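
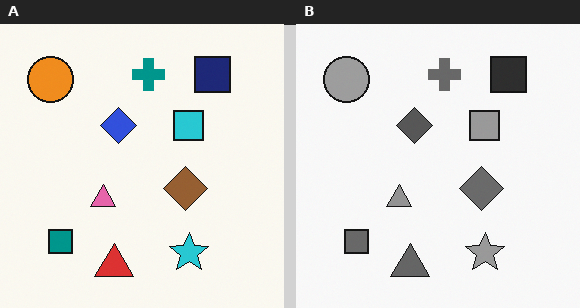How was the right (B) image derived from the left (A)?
The image was converted to grayscale.

All color is removed — every shape is now a shade of grey.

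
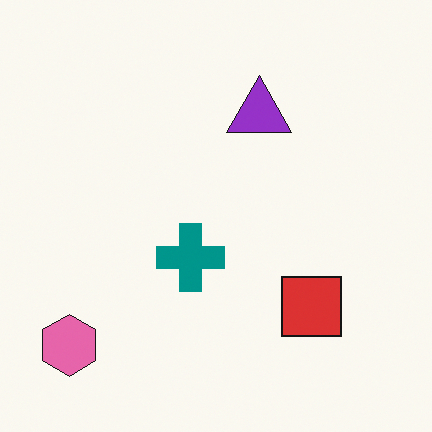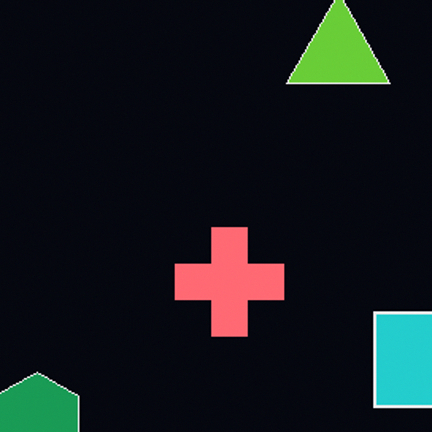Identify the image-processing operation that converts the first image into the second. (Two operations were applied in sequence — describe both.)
This is the original image color-inverted (negative), then cropped to a modestly smaller region and rescaled.

The light background has become dark and every shape's color is its complement — a photographic negative. The visible shapes are larger and the field of view is narrower; shapes near the original edges may be partly or wholly outside the frame — a crop-and-rescale.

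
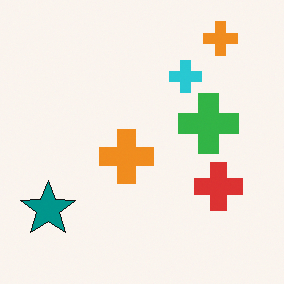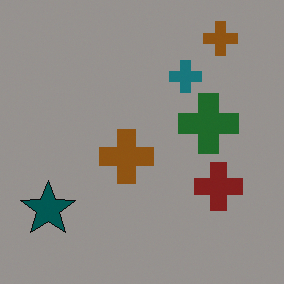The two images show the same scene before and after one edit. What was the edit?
This is the original image substantially darkened.

Every pixel — background and shapes alike — is uniformly darkened.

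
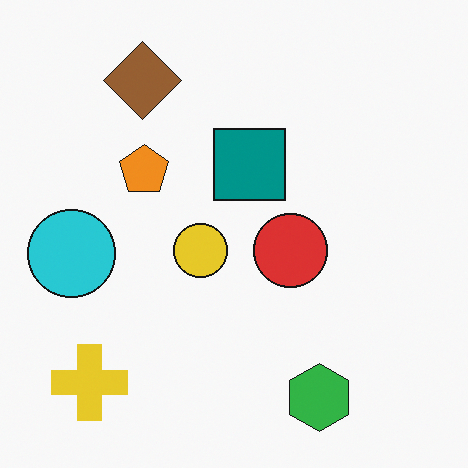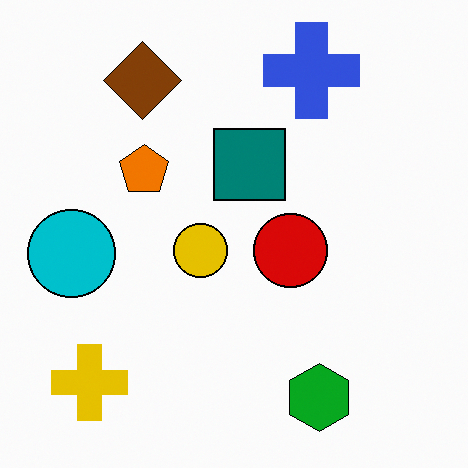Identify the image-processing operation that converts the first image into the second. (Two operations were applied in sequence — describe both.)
This is the original image given slightly increased contrast, then overlaid with an additional blue cross.

Tones are pushed away from mid-grey across the whole image — a global contrast change. A blue cross appears in the second image that is absent from the first.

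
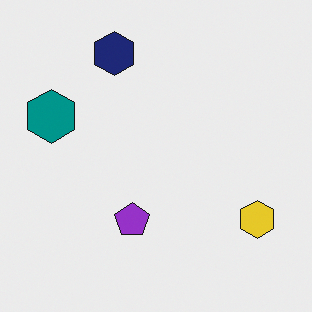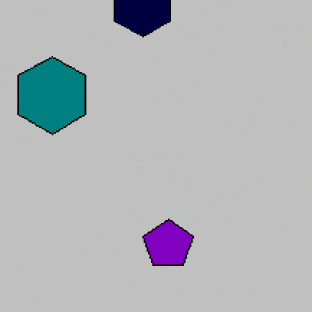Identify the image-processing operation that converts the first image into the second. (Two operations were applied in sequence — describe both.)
The image was cropped to a modestly smaller region and rescaled, then heavily posterized to just a handful of flat colors.

The visible shapes are larger and the field of view is narrower; shapes near the original edges may be partly or wholly outside the frame — a crop-and-rescale. Each flat color has snapped to a coarser quantized level — most visibly, the near-white background has dropped to a flat grey.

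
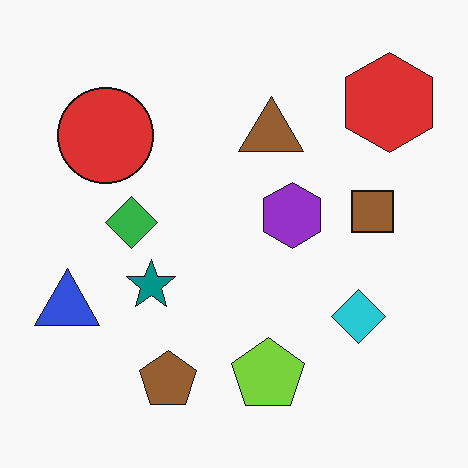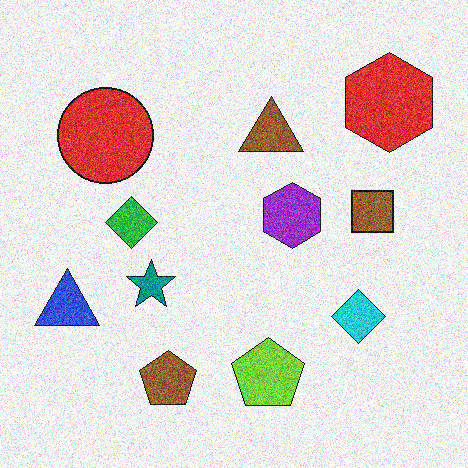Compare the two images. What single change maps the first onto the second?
It was degraded with a thick layer of grain.

Random speckle covers the whole image, including the flat background.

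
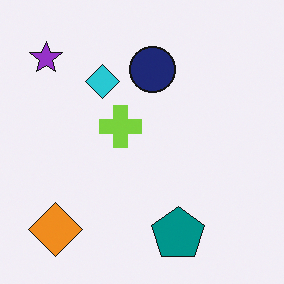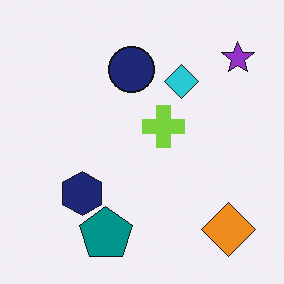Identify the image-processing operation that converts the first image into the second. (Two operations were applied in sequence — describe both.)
This is the original image flipped horizontally (left ↔ right), then overlaid with an additional navy hexagon.

The purple star is in the top-left of the first image and the top-right of the second — shapes on opposite sides of the vertical midline have swapped in a mirror flip. A navy hexagon appears in the second image that is absent from the first.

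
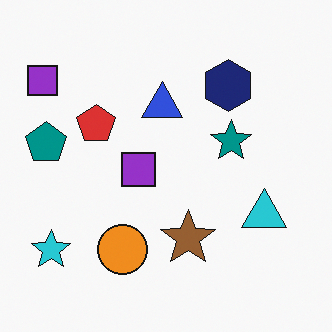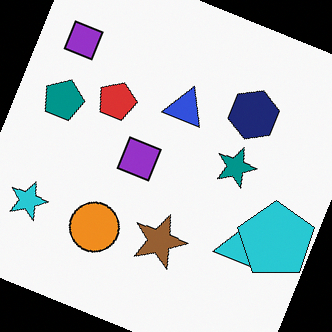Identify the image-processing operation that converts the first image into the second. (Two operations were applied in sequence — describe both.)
Rotated clockwise by a clearly visible amount, then overlaid with an additional cyan pentagon.

Every shape is tilted by the same angle and the image corners show triangular fill wedges — a whole-image rotation by a non-right angle. A cyan pentagon appears in the second image that is absent from the first.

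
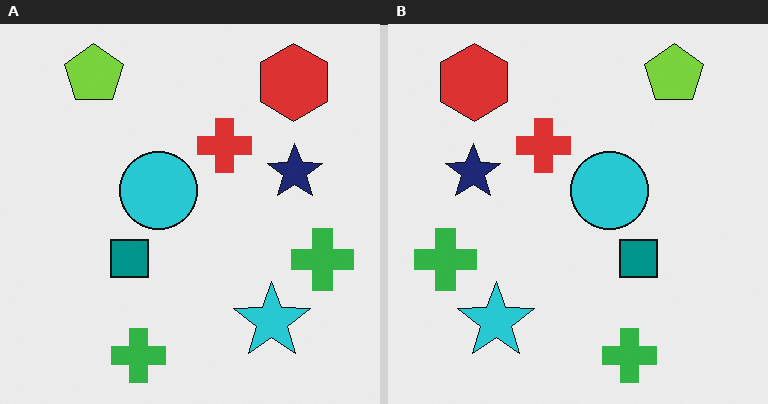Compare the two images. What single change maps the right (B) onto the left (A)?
Flipped horizontally (left ↔ right).

The navy star is in the left of the right (B) image and the right of the left (A) — shapes on opposite sides of the vertical midline have swapped in a mirror flip.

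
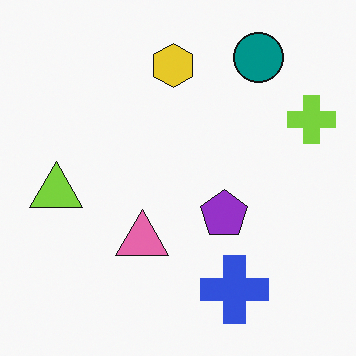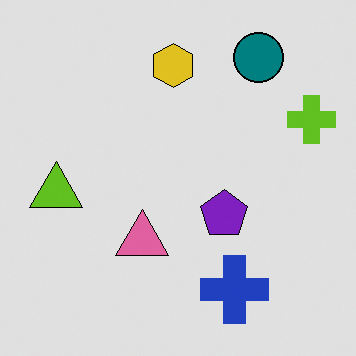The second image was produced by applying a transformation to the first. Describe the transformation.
Posterized to a reduced palette.

Each flat color has snapped to a coarser quantized level — most visibly, the near-white background has dropped to a flat grey.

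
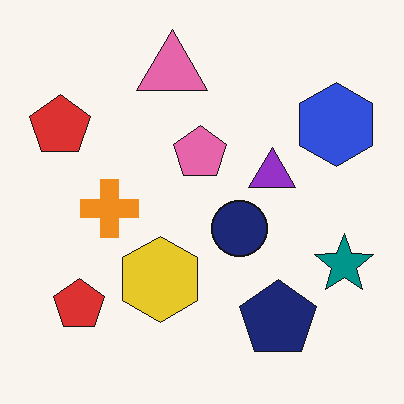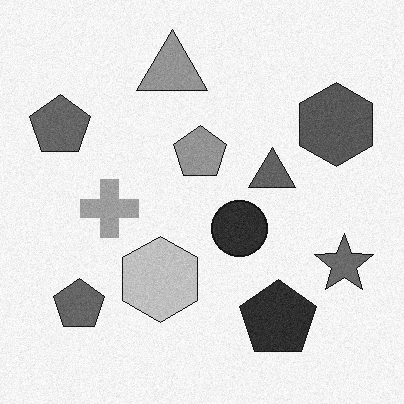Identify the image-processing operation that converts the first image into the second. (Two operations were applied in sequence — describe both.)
The image was degraded with subtle gaussian noise, then converted to grayscale.

Random speckle covers the whole image, including the flat background. All color is removed — every shape is now a shade of grey.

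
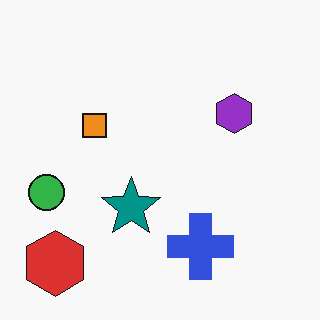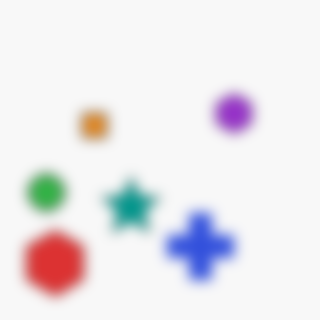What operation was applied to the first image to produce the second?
The transformation is: strongly gaussian-blurred.

Shape edges and outlines are uniformly softened across the whole image.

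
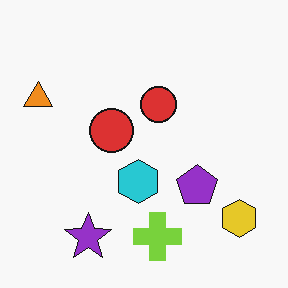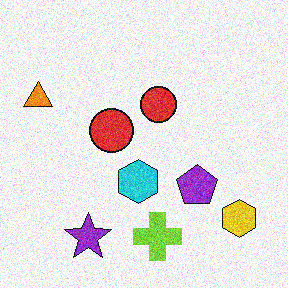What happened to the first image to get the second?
The image was degraded with visible gaussian noise.

Random speckle covers the whole image, including the flat background.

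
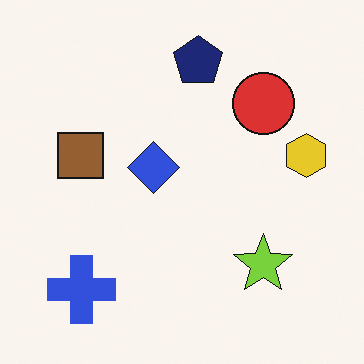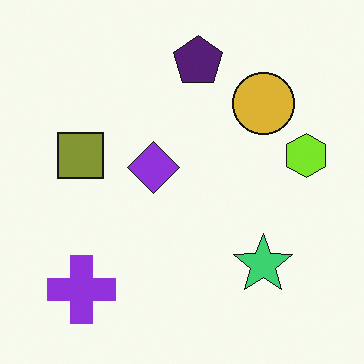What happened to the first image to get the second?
The second image is the first hue-shifted by a small amount.

Every shape's color has rotated by the same amount around the hue wheel — a uniform hue shift.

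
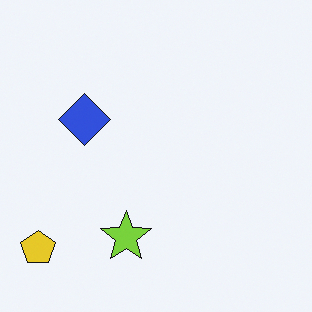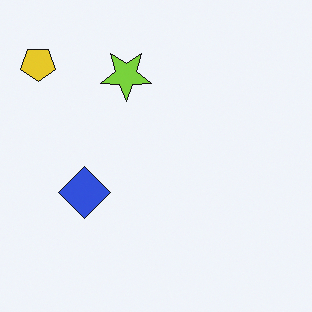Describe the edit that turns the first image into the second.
This is the original image flipped vertically (top ↔ bottom).

The yellow pentagon is in the bottom-left of the first image and the top-left of the second — shapes on opposite sides of the horizontal midline have swapped in a mirror flip.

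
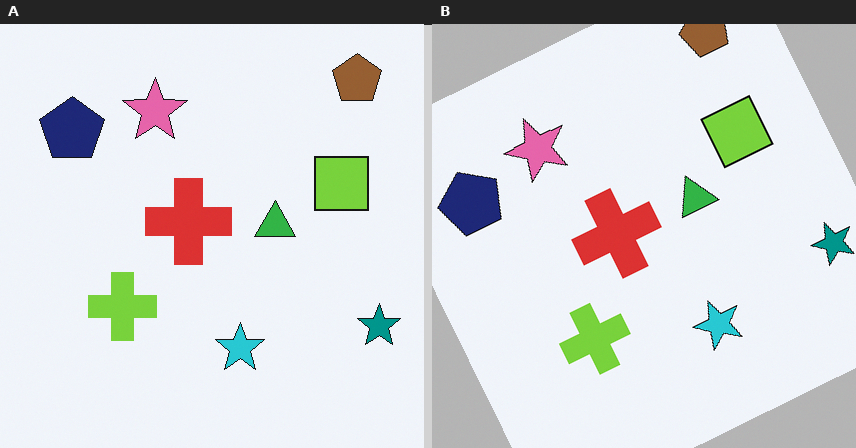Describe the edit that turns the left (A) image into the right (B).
The right (B) image is the left (A) rotated counter-clockwise by a moderate amount.

Every shape is tilted by the same angle and the image corners show triangular fill wedges — a whole-image rotation by a non-right angle.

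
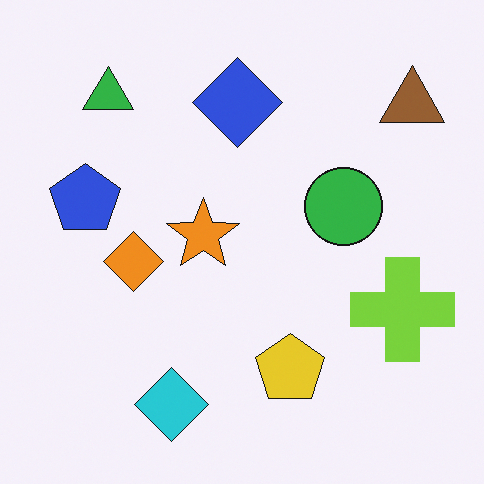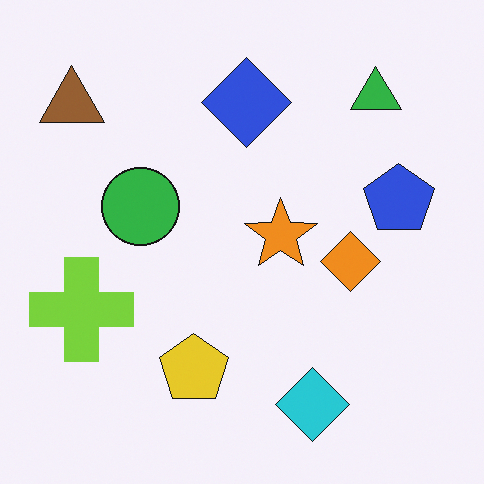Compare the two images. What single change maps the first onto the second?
The second image is the first flipped horizontally (left ↔ right).

The brown triangle is in the top-right of the first image and the top-left of the second — shapes on opposite sides of the vertical midline have swapped in a mirror flip.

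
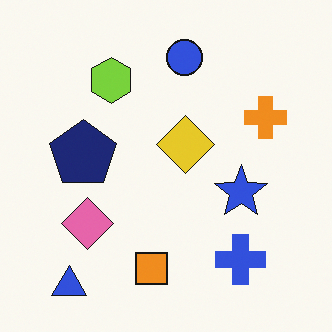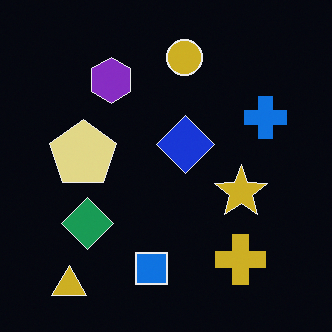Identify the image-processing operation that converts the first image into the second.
The transformation is: color-inverted (negative).

The light background has become dark and every shape's color is its complement — a photographic negative.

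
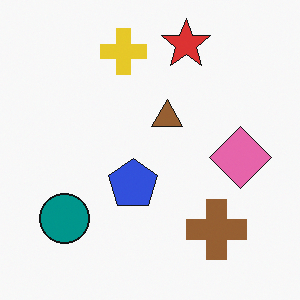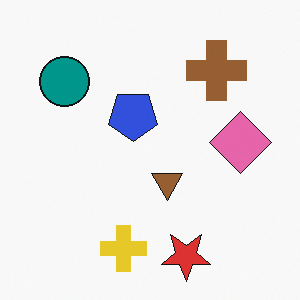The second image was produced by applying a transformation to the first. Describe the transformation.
The transformation is: flipped vertically (top ↔ bottom).

The red star is in the top of the first image and the bottom of the second — shapes on opposite sides of the horizontal midline have swapped in a mirror flip.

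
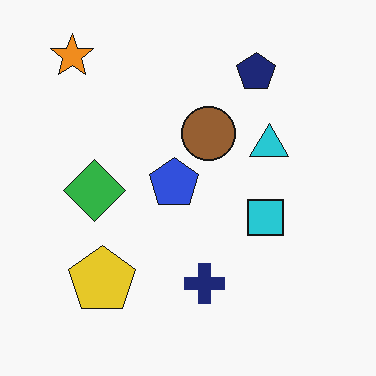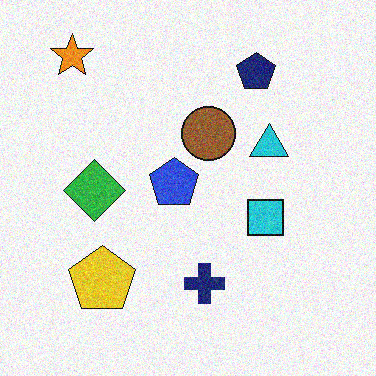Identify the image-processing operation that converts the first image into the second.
The second image is the first degraded with moderate additive noise.

Random speckle covers the whole image, including the flat background.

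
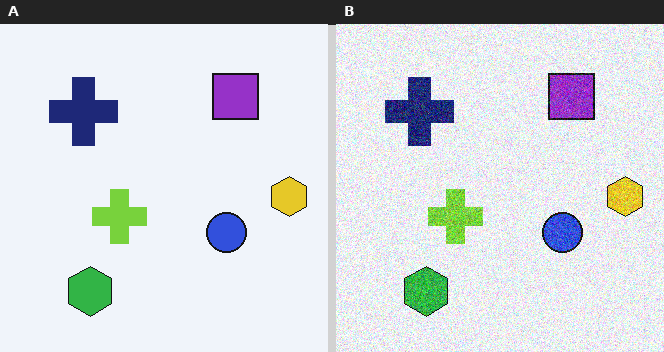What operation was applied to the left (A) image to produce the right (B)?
Degraded with a thick layer of grain.

Random speckle covers the whole image, including the flat background.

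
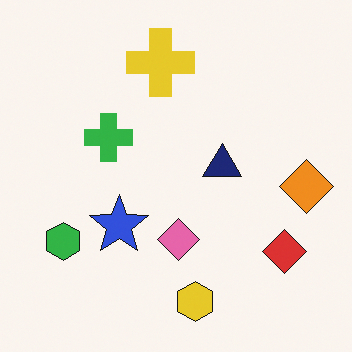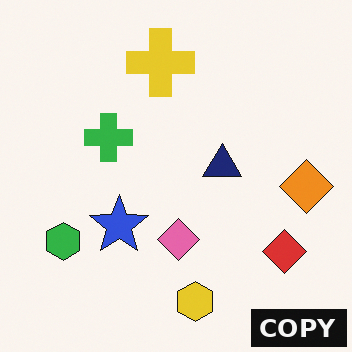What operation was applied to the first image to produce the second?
It was watermarked with the text "COPY" in the lower-right corner.

A dark label reading "COPY" appears in the lower-right corner.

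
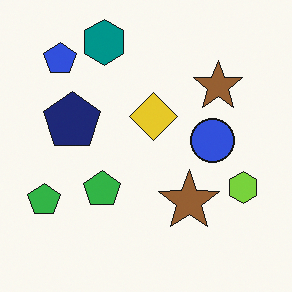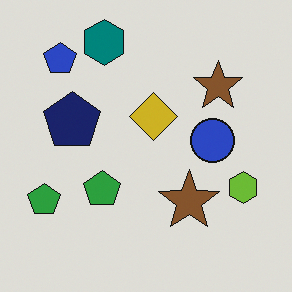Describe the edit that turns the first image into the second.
Darkened a little.

Every pixel — background and shapes alike — is uniformly darkened.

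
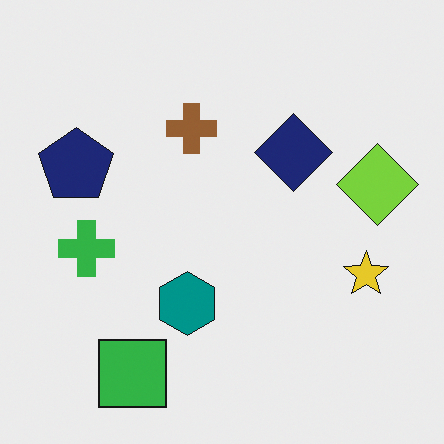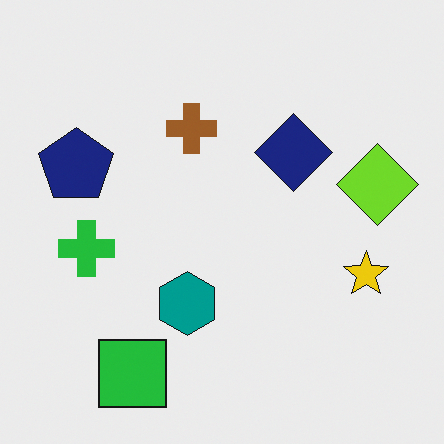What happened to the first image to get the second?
This is the original image slightly oversaturated.

All colors are more vivid — a global saturation change.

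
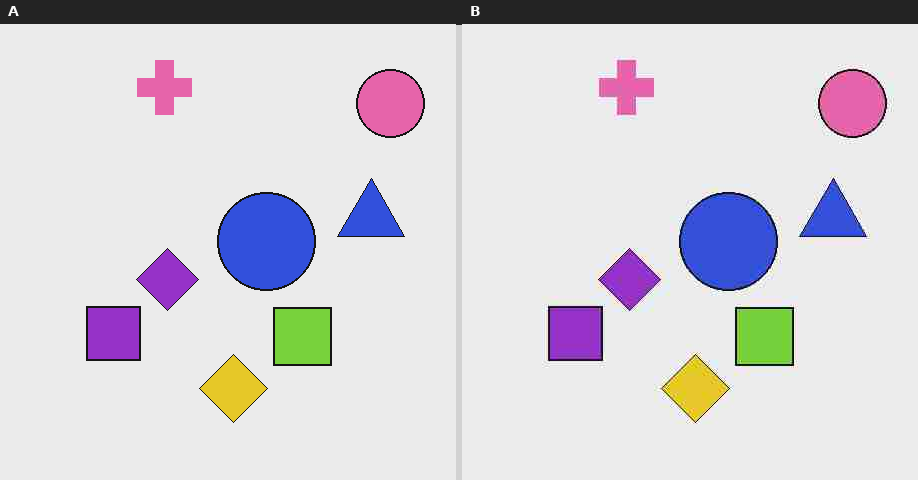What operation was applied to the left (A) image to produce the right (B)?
Degraded with heavy JPEG compression.

Blocky 8×8 compression artifacts appear around shape edges and the flat background shows ringing — characteristic JPEG degradation.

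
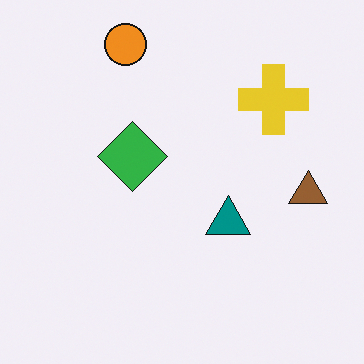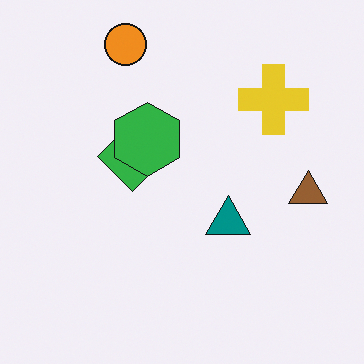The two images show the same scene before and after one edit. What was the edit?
It was overlaid with an additional green hexagon.

A green hexagon appears in the second image that is absent from the first.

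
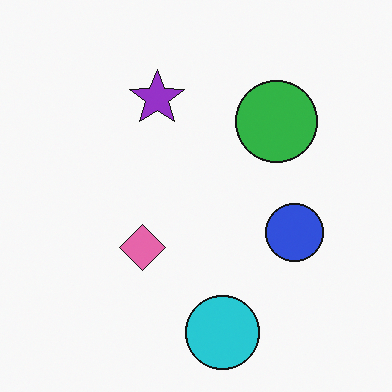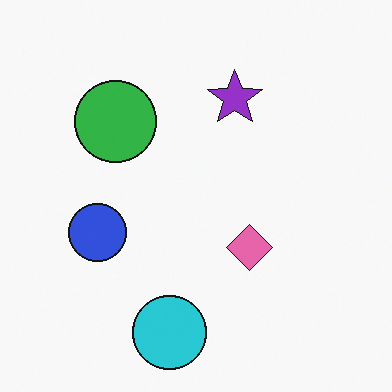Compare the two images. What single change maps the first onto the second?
The image was flipped horizontally (left ↔ right).

The blue circle is in the right of the first image and the left of the second — shapes on opposite sides of the vertical midline have swapped in a mirror flip.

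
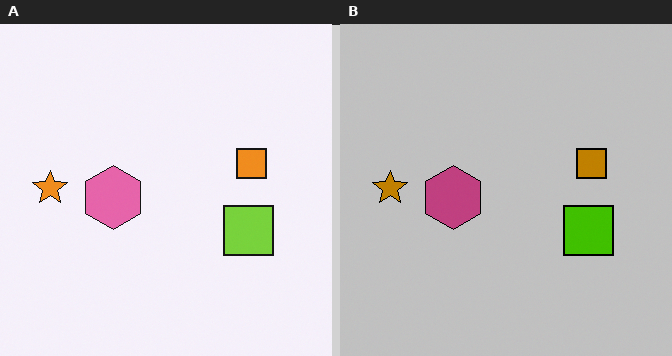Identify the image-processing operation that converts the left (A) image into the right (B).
Heavily posterized to just a handful of flat colors.

Each flat color has snapped to a coarser quantized level — most visibly, the near-white background has dropped to a flat grey.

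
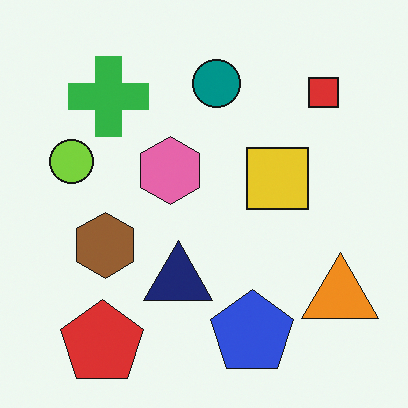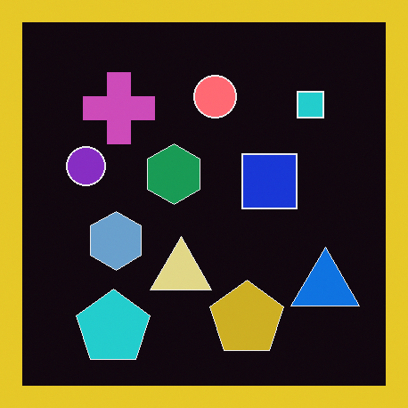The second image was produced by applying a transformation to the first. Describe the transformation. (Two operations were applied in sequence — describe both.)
This is the original image color-inverted (negative), then framed with a yellow border.

The light background has become dark and every shape's color is its complement — a photographic negative. A solid yellow frame runs around the edge of the second image, with the content slightly shrunk inside it.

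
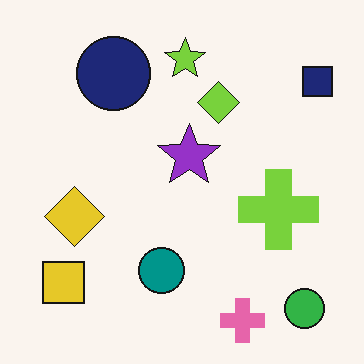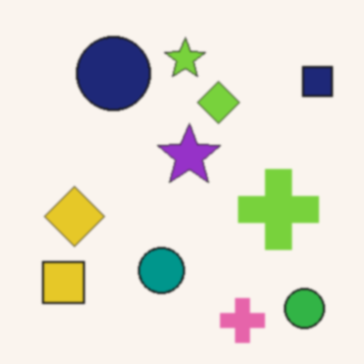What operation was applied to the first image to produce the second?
Given a subtle gaussian blur.

Shape edges and outlines are uniformly softened across the whole image.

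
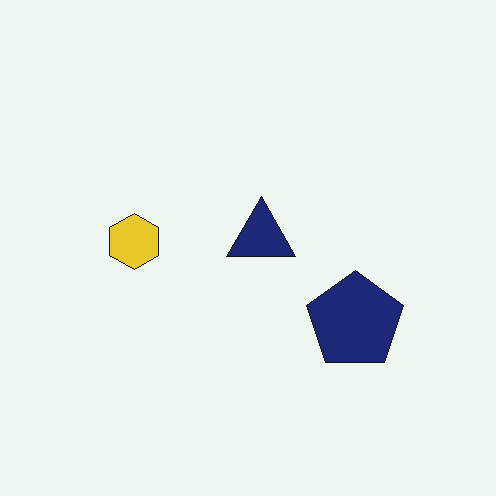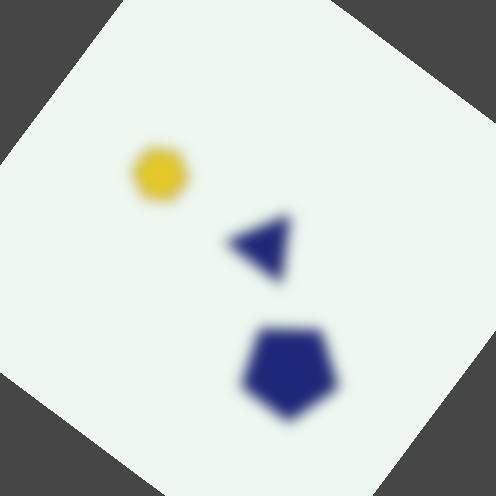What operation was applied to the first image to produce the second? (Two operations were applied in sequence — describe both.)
This is the original image heavily blurred, then rotated clockwise by a large amount — several tens of degrees.

Shape edges and outlines are uniformly softened across the whole image. Every shape is tilted by the same angle and the image corners show triangular fill wedges — a whole-image rotation by a non-right angle.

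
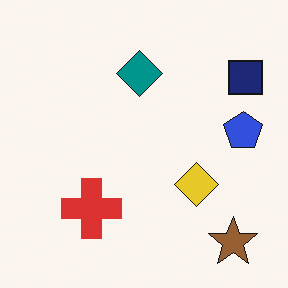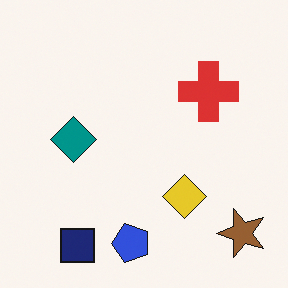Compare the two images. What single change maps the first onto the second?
The image was transposed (reflected across the top-left ↔ bottom-right diagonal).

Shapes have swapped their row and column positions — what was in the top-right is now in the bottom-left — a diagonal reflection.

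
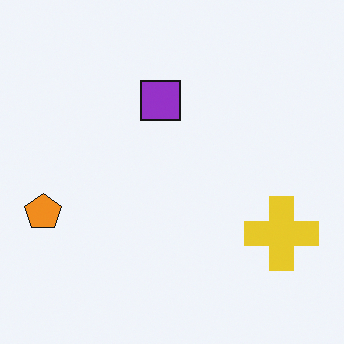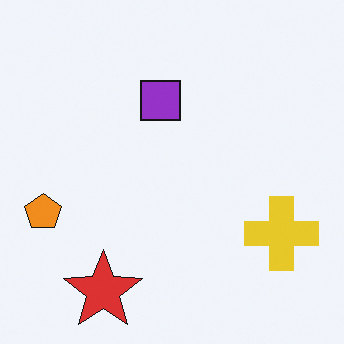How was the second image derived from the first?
Overlaid with an additional red star.

A red star appears in the second image that is absent from the first.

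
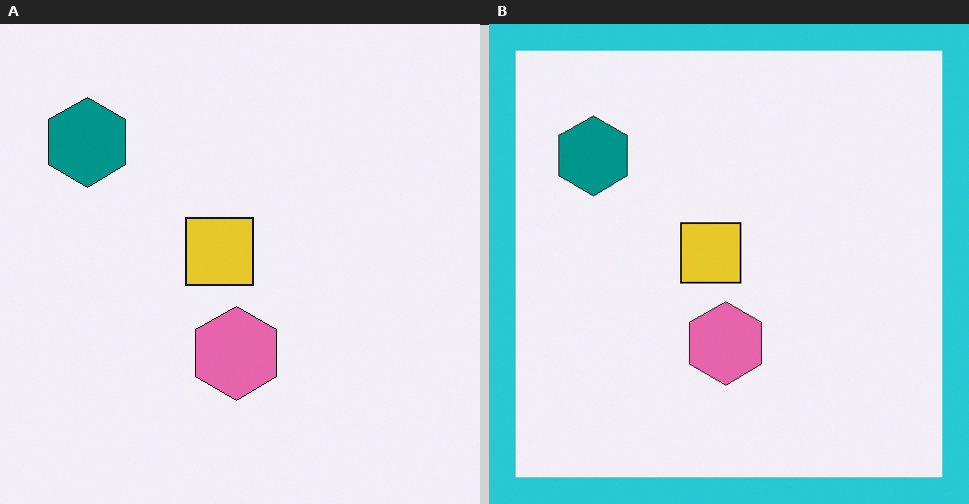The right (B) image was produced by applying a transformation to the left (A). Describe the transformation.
The transformation is: framed with a cyan border.

A solid cyan frame runs around the edge of the right (B) image, with the content slightly shrunk inside it.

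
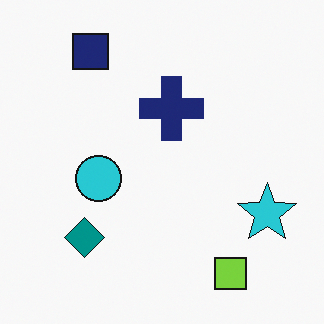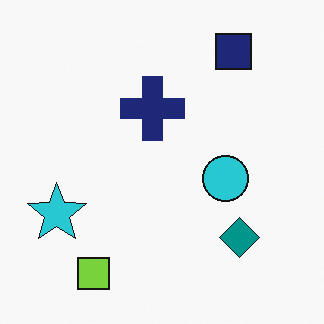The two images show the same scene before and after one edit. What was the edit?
This is the original image flipped horizontally (left ↔ right).

The cyan star is in the right of the first image and the left of the second — shapes on opposite sides of the vertical midline have swapped in a mirror flip.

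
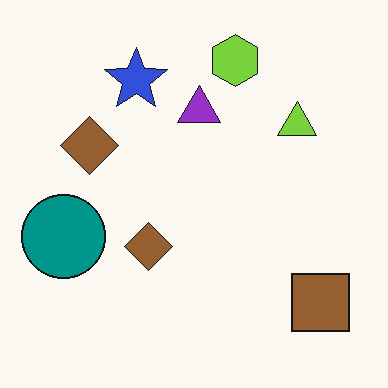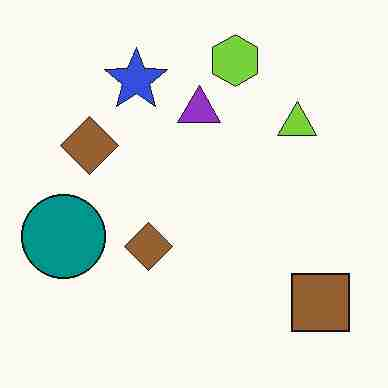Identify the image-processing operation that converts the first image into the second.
Degraded with heavy JPEG compression.

Blocky 8×8 compression artifacts appear around shape edges and the flat background shows ringing — characteristic JPEG degradation.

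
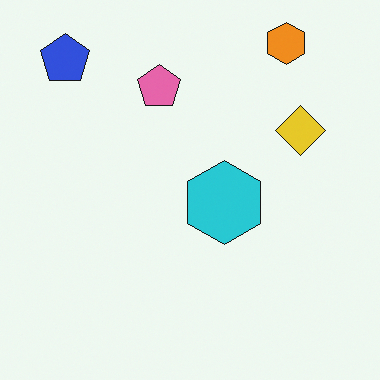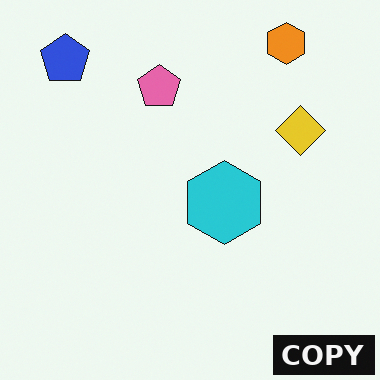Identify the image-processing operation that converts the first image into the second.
The transformation is: watermarked with the text "COPY" in the lower-right corner.

A dark label reading "COPY" appears in the lower-right corner.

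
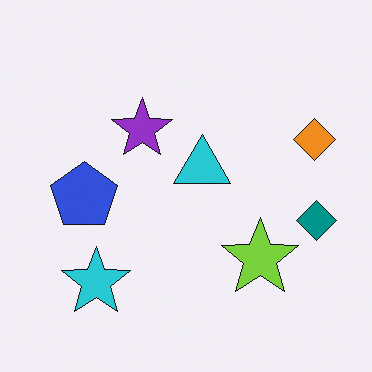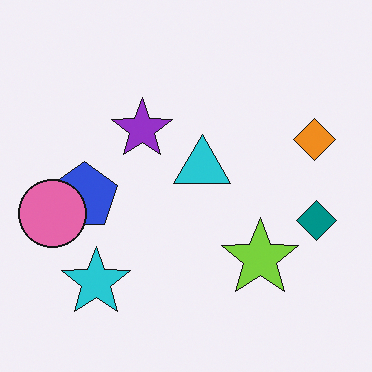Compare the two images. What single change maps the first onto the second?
This is the original image overlaid with an additional pink circle.

A pink circle appears in the second image that is absent from the first.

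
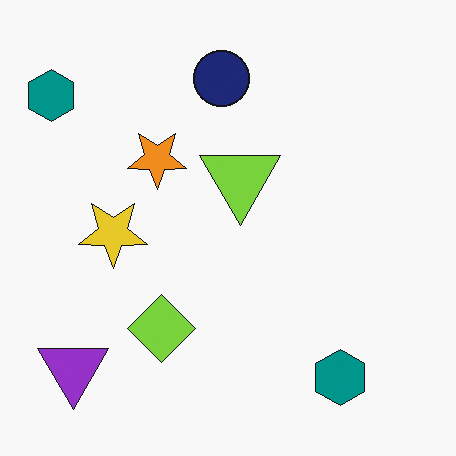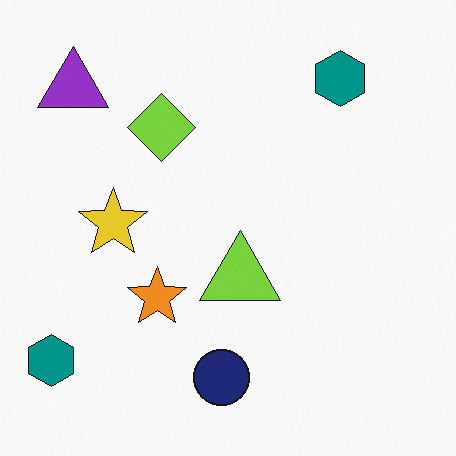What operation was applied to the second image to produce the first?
Flipped vertically (top ↔ bottom).

The navy circle is in the bottom of the second image and the top of the first — shapes on opposite sides of the horizontal midline have swapped in a mirror flip.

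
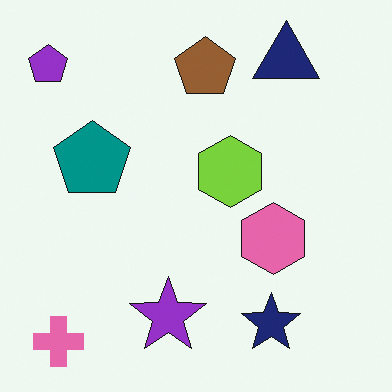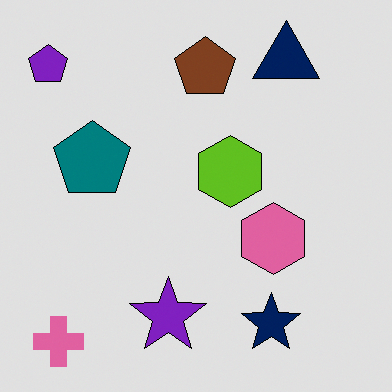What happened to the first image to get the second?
It was posterized to a reduced palette.

Each flat color has snapped to a coarser quantized level — most visibly, the near-white background has dropped to a flat grey.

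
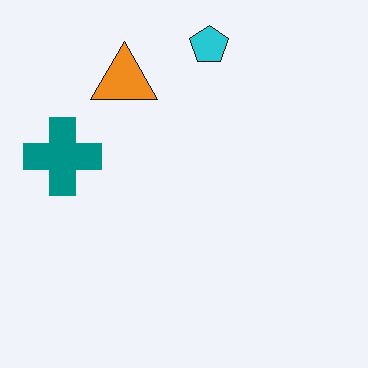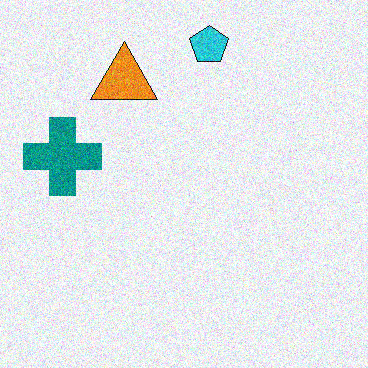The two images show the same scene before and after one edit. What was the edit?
The transformation is: degraded with moderate additive noise.

Random speckle covers the whole image, including the flat background.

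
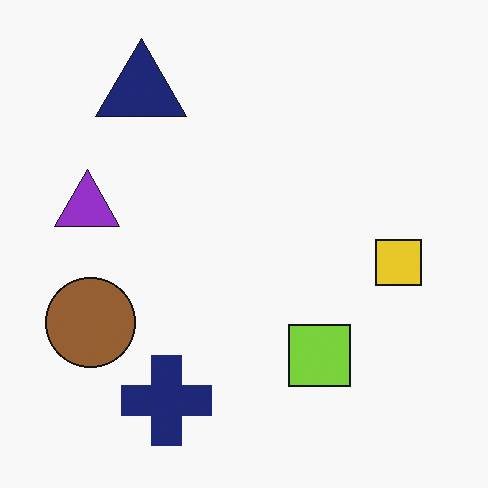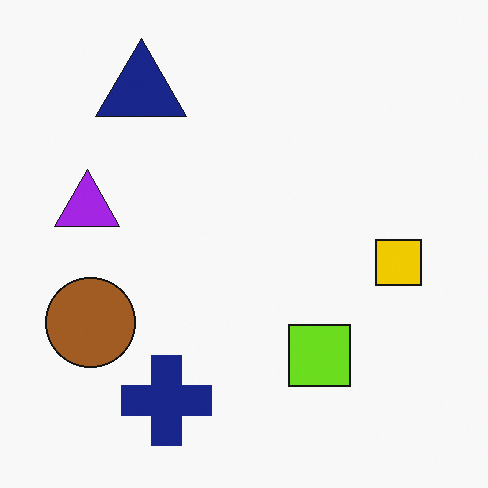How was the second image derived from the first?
The transformation is: slightly oversaturated.

All colors are more vivid — a global saturation change.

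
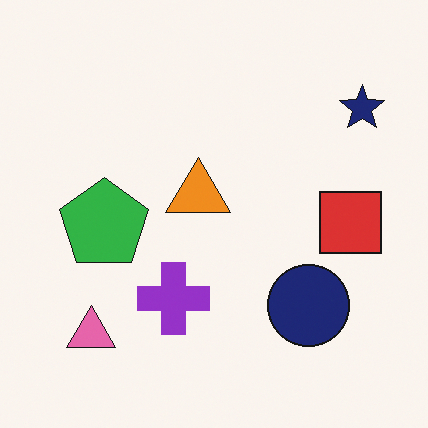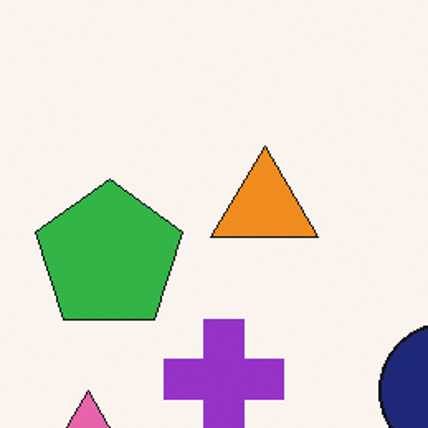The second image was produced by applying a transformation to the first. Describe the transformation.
The second image is the first cropped to a noticeably smaller region and rescaled.

The visible shapes are larger and the field of view is narrower; shapes near the original edges may be partly or wholly outside the frame — a crop-and-rescale.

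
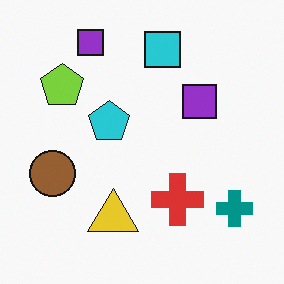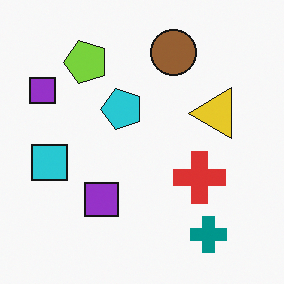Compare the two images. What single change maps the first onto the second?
The second image is the first transposed (reflected across the top-left ↔ bottom-right diagonal).

Shapes have swapped their row and column positions — what was in the top-right is now in the bottom-left — a diagonal reflection.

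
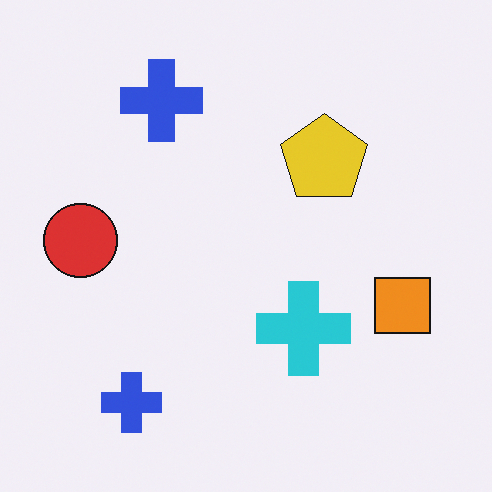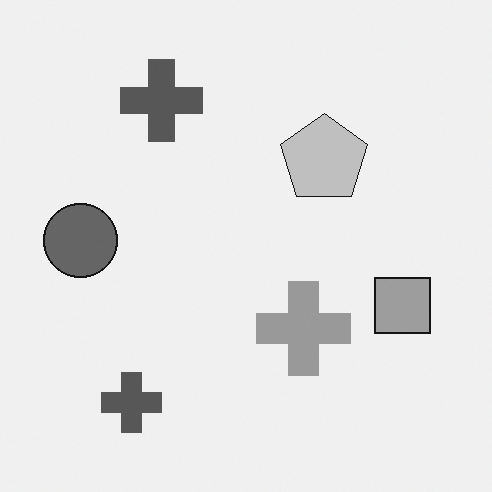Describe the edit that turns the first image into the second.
Converted to grayscale.

All color is removed — every shape is now a shade of grey.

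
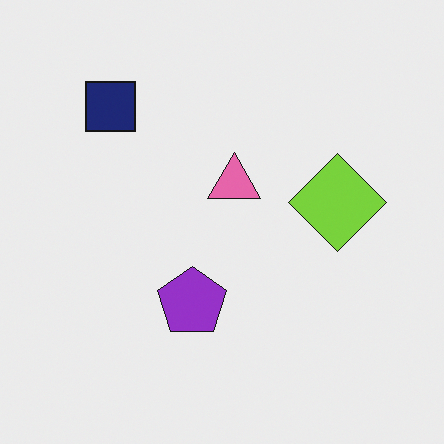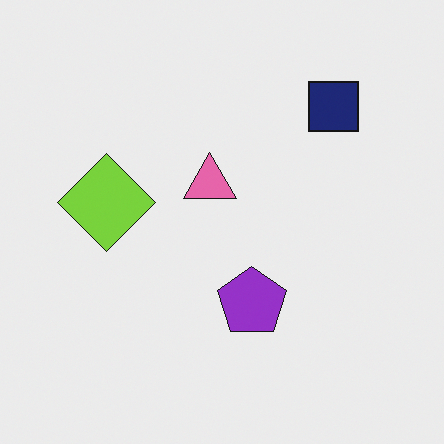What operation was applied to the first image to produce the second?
It was flipped horizontally (left ↔ right).

The lime diamond is in the right of the first image and the left of the second — shapes on opposite sides of the vertical midline have swapped in a mirror flip.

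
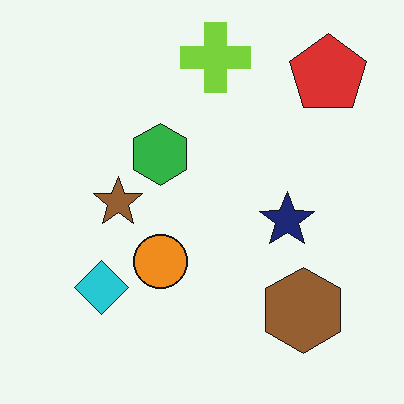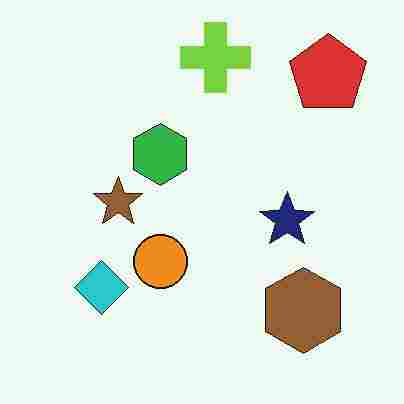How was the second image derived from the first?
The transformation is: degraded with heavy JPEG compression.

Blocky 8×8 compression artifacts appear around shape edges and the flat background shows ringing — characteristic JPEG degradation.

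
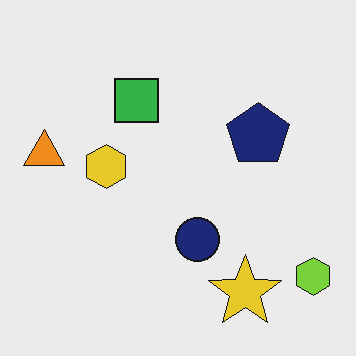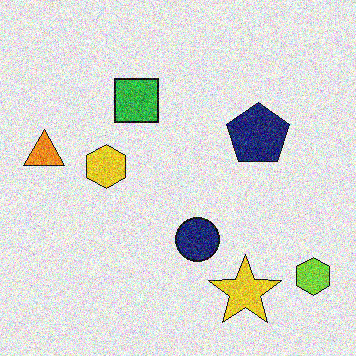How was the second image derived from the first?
The transformation is: degraded with strong gaussian noise.

Random speckle covers the whole image, including the flat background.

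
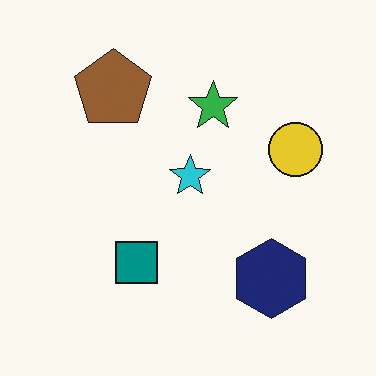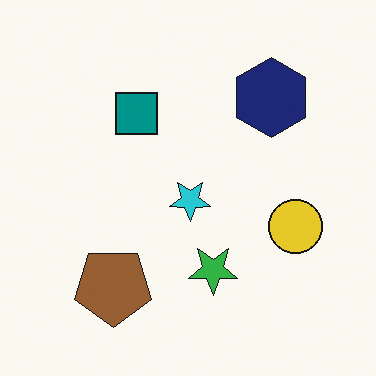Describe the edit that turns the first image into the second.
This is the original image flipped vertically (top ↔ bottom).

The brown pentagon is in the top-left of the first image and the bottom-left of the second — shapes on opposite sides of the horizontal midline have swapped in a mirror flip.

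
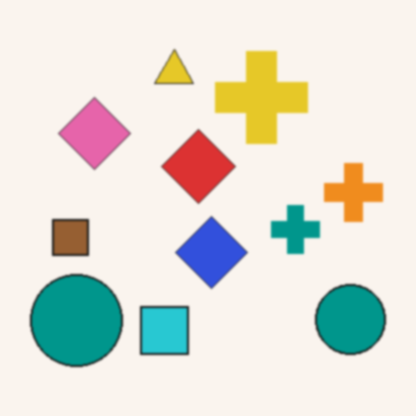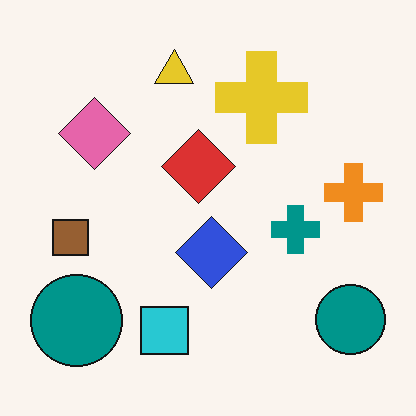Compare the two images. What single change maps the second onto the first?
The transformation is: given a subtle gaussian blur.

Shape edges and outlines are uniformly softened across the whole image.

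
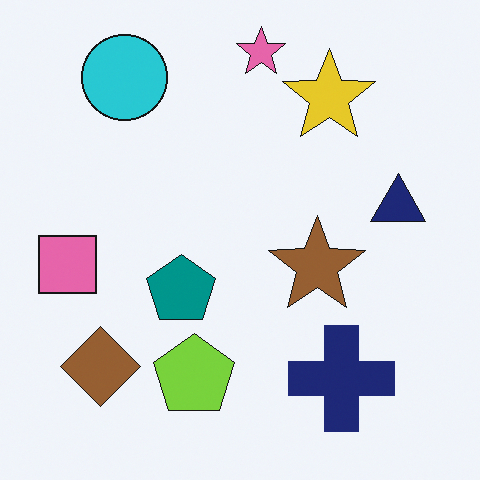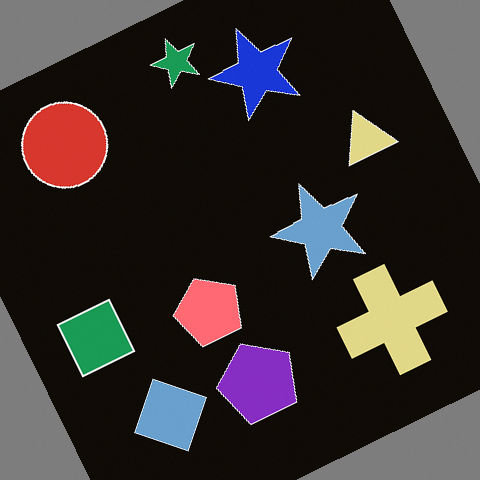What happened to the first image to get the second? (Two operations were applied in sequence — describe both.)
This is the original image rotated counter-clockwise by a clearly visible amount, then color-inverted (negative).

Every shape is tilted by the same angle and the image corners show triangular fill wedges — a whole-image rotation by a non-right angle. The light background has become dark and every shape's color is its complement — a photographic negative.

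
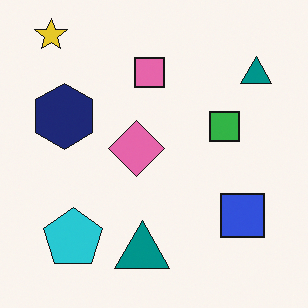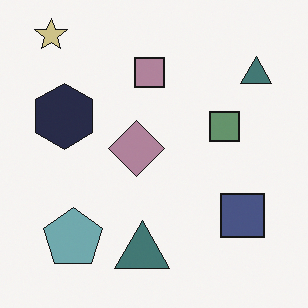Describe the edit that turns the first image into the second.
Made much more muted (saturation change).

All colors are more muted and greyish — a global saturation change.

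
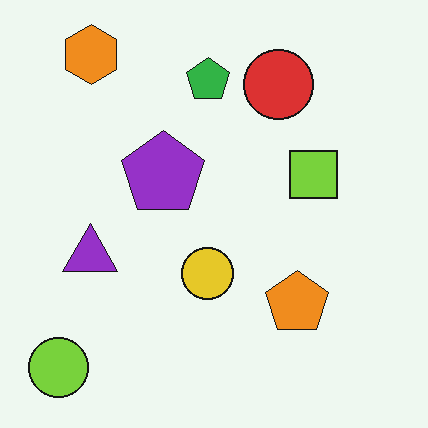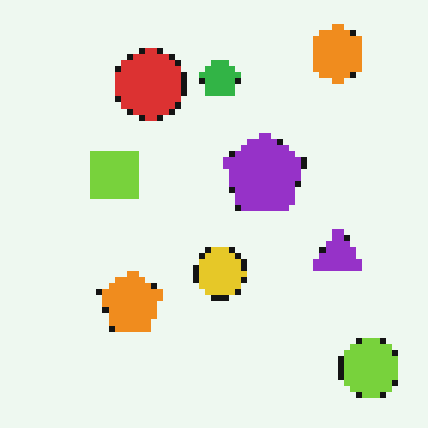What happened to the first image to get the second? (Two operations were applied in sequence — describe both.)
The second image is the first flipped horizontally (left ↔ right), then pixelated into visible square blocks.

The lime circle is in the bottom-left of the first image and the bottom-right of the second — shapes on opposite sides of the vertical midline have swapped in a mirror flip. Shapes are reduced to large square blocks; fine edges and outlines are lost — a downscale-then-upscale (mosaic) effect.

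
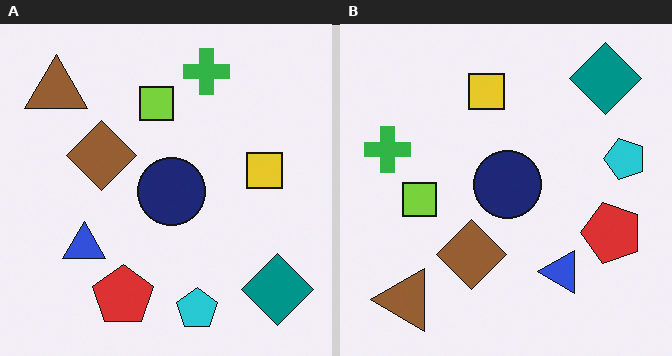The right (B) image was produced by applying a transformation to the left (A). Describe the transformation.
This is the original image rotated 90° counter-clockwise.

The teal diamond sits in the bottom-right of the left (A) image and the top-right of the right (B) — consistent with a whole-image 90° counter-clockwise rotation.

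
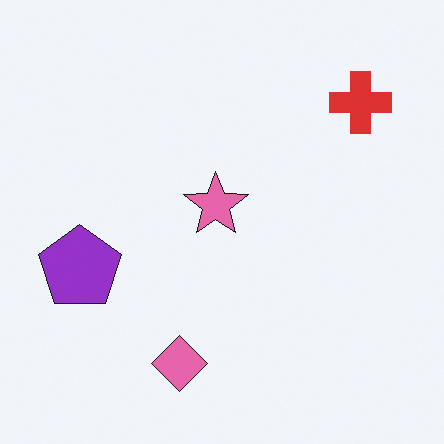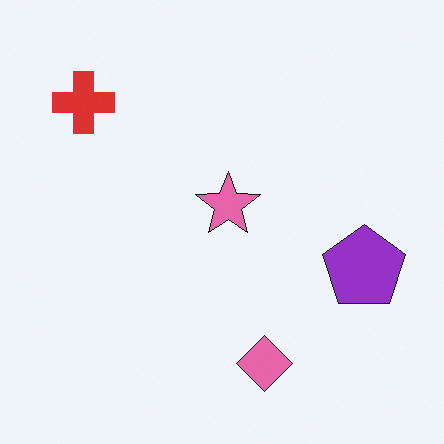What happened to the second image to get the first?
This is the original image flipped horizontally (left ↔ right).

The purple pentagon is in the right of the second image and the left of the first — shapes on opposite sides of the vertical midline have swapped in a mirror flip.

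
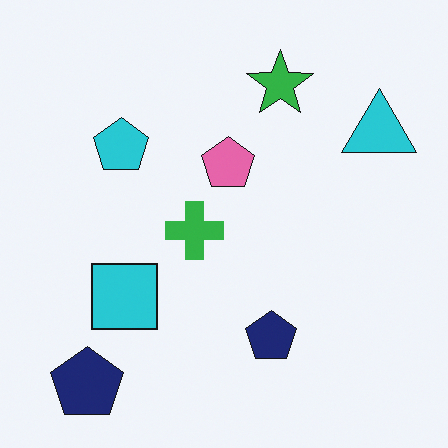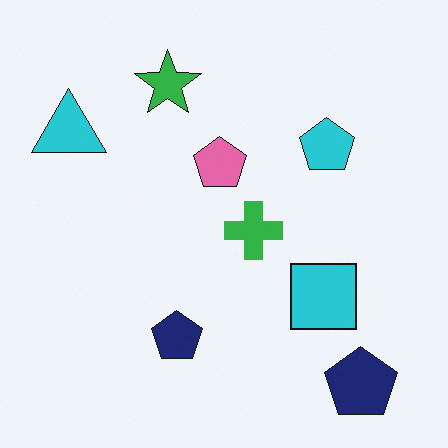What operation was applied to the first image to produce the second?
The image was flipped horizontally (left ↔ right).

The cyan triangle is in the top-right of the first image and the top-left of the second — shapes on opposite sides of the vertical midline have swapped in a mirror flip.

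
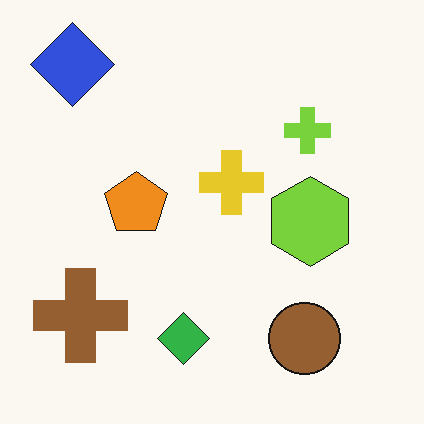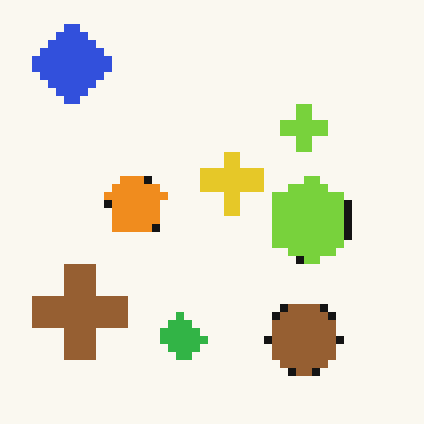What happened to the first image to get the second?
This is the original image moderately pixelated.

Shapes are reduced to large square blocks; fine edges and outlines are lost — a downscale-then-upscale (mosaic) effect.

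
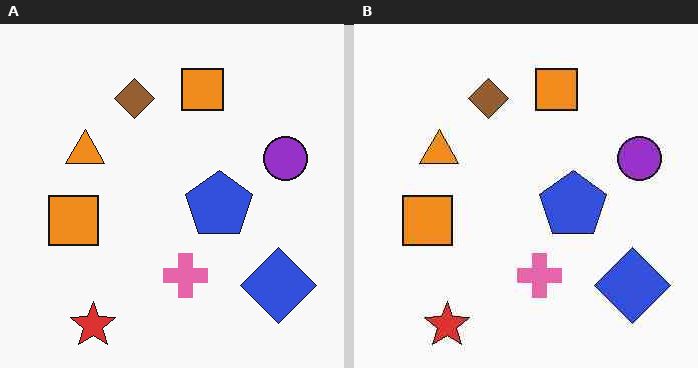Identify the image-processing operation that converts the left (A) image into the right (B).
This is the original image given moderate JPEG compression.

Blocky 8×8 compression artifacts appear around shape edges and the flat background shows ringing — characteristic JPEG degradation.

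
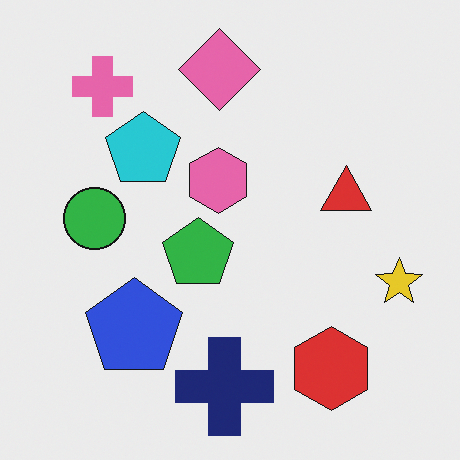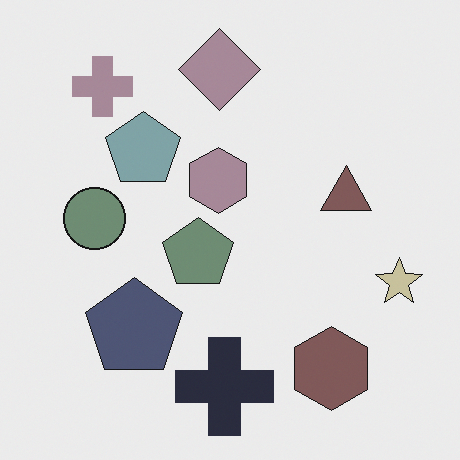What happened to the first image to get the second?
Heavily desaturated.

All colors are more muted and greyish — a global saturation change.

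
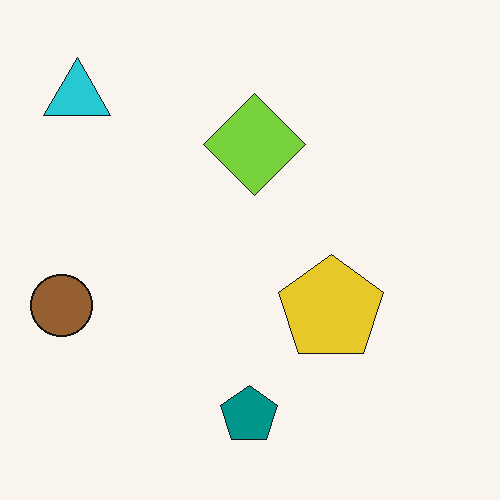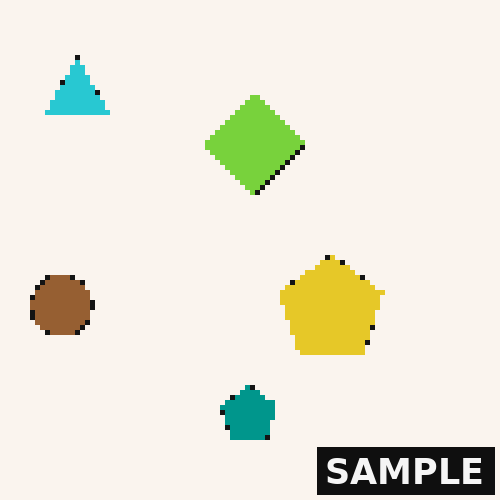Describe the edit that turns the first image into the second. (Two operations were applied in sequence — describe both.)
This is the original image mildly pixelated, then watermarked with the text "SAMPLE" in the lower-right corner.

Shapes are reduced to large square blocks; fine edges and outlines are lost — a downscale-then-upscale (mosaic) effect. A dark label reading "SAMPLE" appears in the lower-right corner.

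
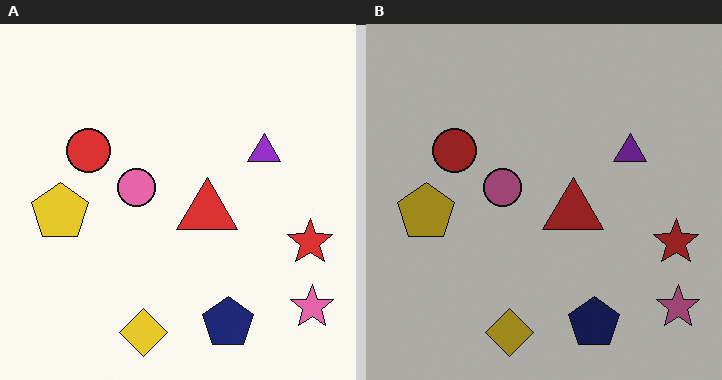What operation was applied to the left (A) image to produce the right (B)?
The right (B) image is the left (A) darkened a lot.

Every pixel — background and shapes alike — is uniformly darkened.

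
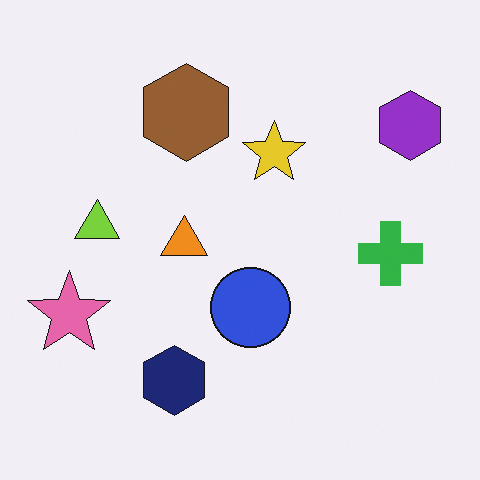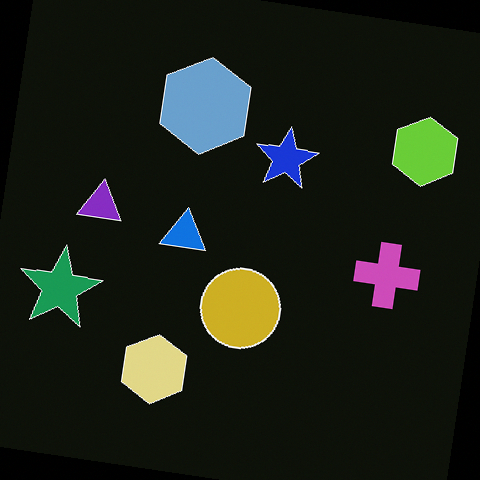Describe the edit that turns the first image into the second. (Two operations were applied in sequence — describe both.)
The transformation is: color-inverted (negative), then rotated clockwise by a small amount.

The light background has become dark and every shape's color is its complement — a photographic negative. Every shape is tilted by the same angle and the image corners show triangular fill wedges — a whole-image rotation by a non-right angle.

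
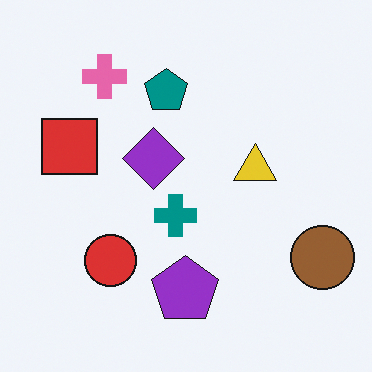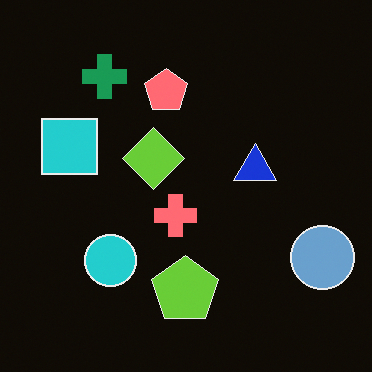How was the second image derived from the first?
The transformation is: color-inverted (negative).

The light background has become dark and every shape's color is its complement — a photographic negative.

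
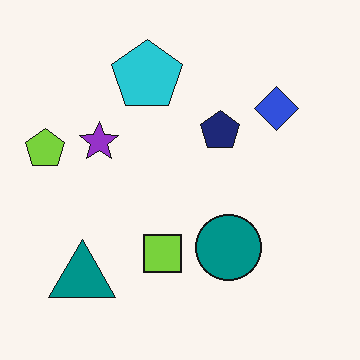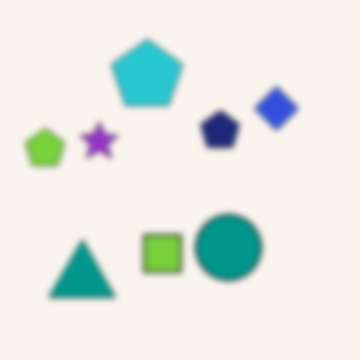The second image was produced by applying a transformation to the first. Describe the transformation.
The image was moderately blurred.

Shape edges and outlines are uniformly softened across the whole image.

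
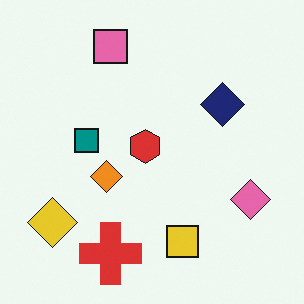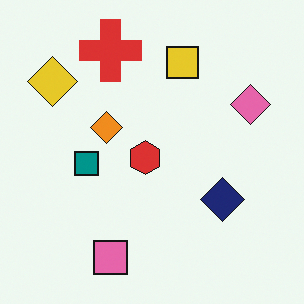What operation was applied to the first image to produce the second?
Flipped vertically (top ↔ bottom).

The pink square is in the top of the first image and the bottom of the second — shapes on opposite sides of the horizontal midline have swapped in a mirror flip.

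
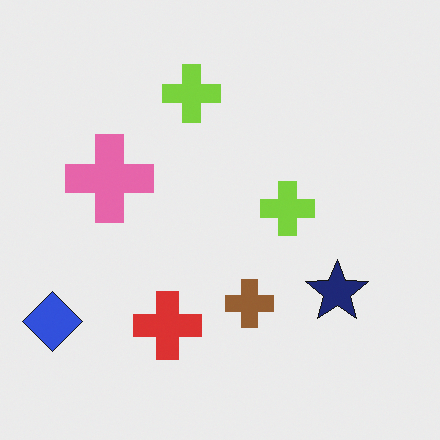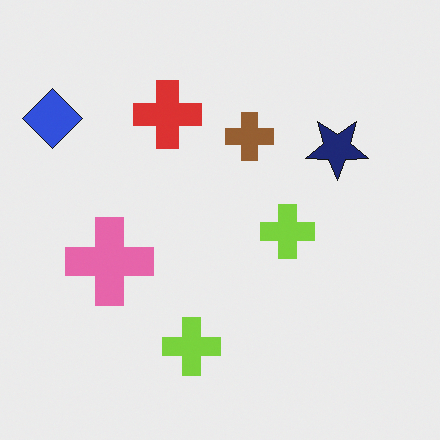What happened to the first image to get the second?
This is the original image flipped vertically (top ↔ bottom).

The red cross is in the bottom of the first image and the top of the second — shapes on opposite sides of the horizontal midline have swapped in a mirror flip.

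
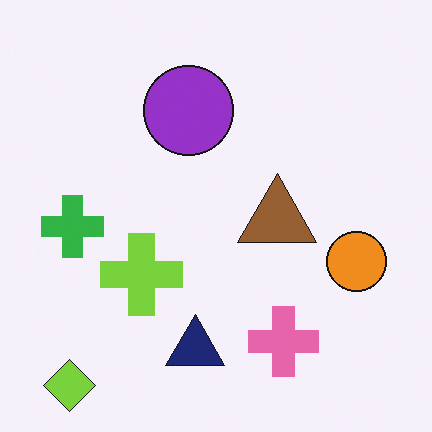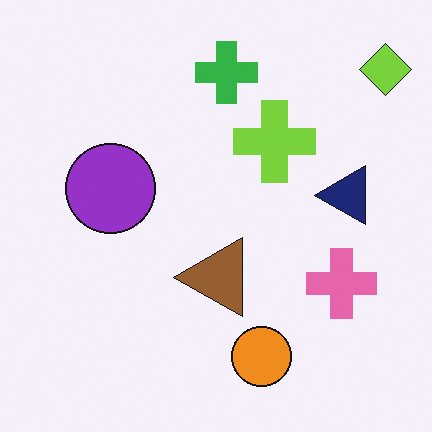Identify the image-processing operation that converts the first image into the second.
This is the original image transposed (reflected across the top-left ↔ bottom-right diagonal).

Shapes have swapped their row and column positions — what was in the top-right is now in the bottom-left — a diagonal reflection.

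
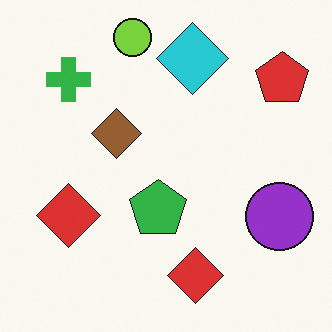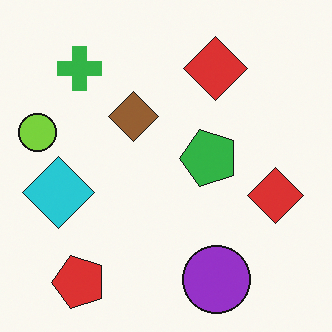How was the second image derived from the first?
It was transposed (reflected across the top-left ↔ bottom-right diagonal).

Shapes have swapped their row and column positions — what was in the top-right is now in the bottom-left — a diagonal reflection.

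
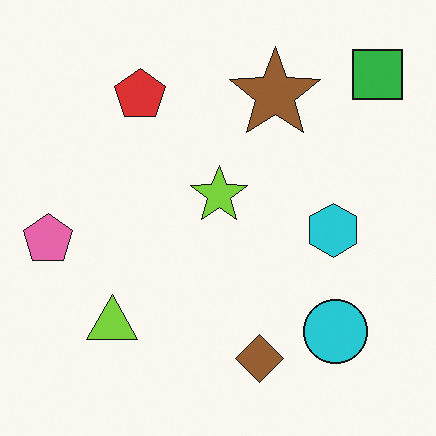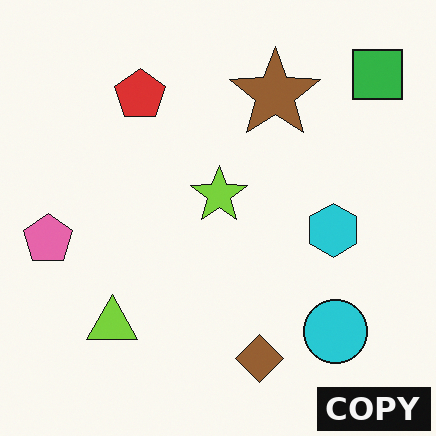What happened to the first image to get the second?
It was watermarked with the text "COPY" in the lower-right corner.

A dark label reading "COPY" appears in the lower-right corner.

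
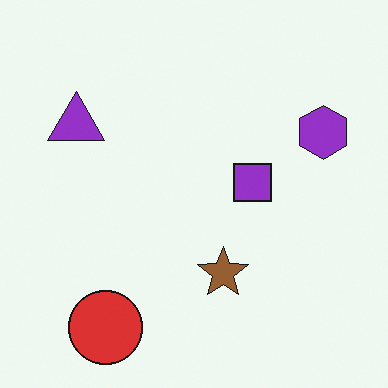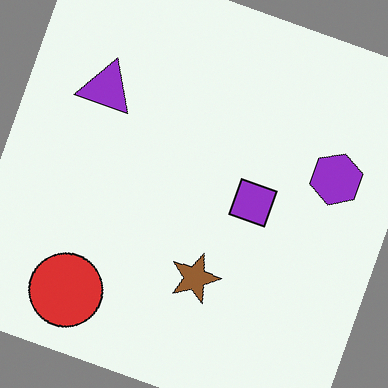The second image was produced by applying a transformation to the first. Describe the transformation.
This is the original image rotated clockwise by a moderate amount.

Every shape is tilted by the same angle and the image corners show triangular fill wedges — a whole-image rotation by a non-right angle.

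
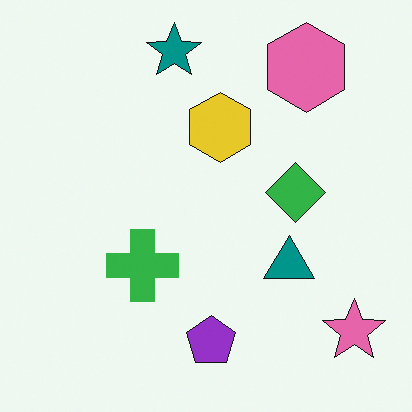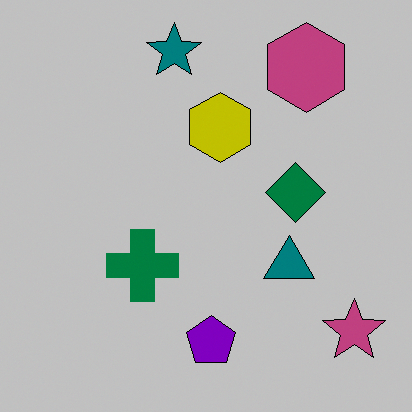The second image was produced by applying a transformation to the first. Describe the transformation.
Aggressively posterized.

Each flat color has snapped to a coarser quantized level — most visibly, the near-white background has dropped to a flat grey.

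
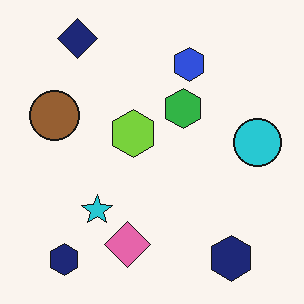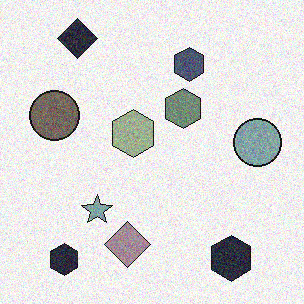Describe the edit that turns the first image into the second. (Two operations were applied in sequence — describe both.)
The transformation is: made much more muted (saturation change), then degraded with moderate additive noise.

All colors are more muted and greyish — a global saturation change. Random speckle covers the whole image, including the flat background.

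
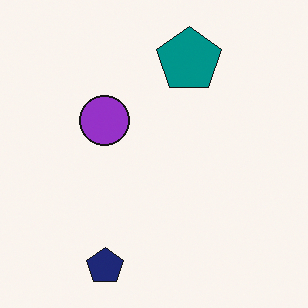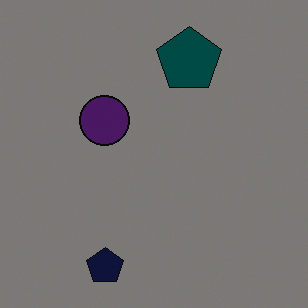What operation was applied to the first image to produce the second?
The transformation is: darkened a lot.

Every pixel — background and shapes alike — is uniformly darkened.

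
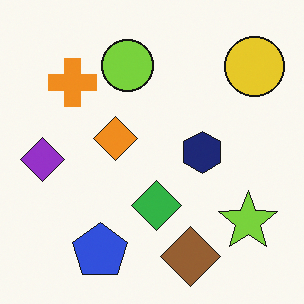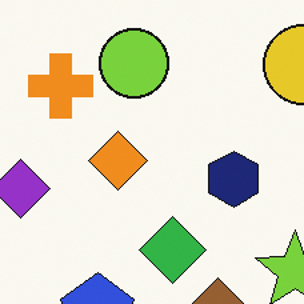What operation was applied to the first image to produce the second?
It was cropped slightly and scaled back up.

The visible shapes are larger and the field of view is narrower; shapes near the original edges may be partly or wholly outside the frame — a crop-and-rescale.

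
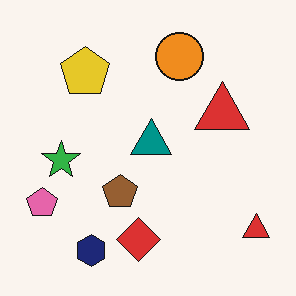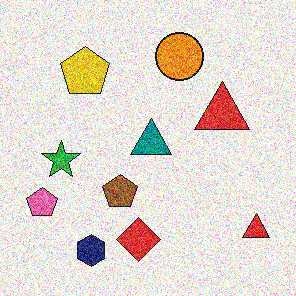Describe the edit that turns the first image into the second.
This is the original image degraded with strong gaussian noise.

Random speckle covers the whole image, including the flat background.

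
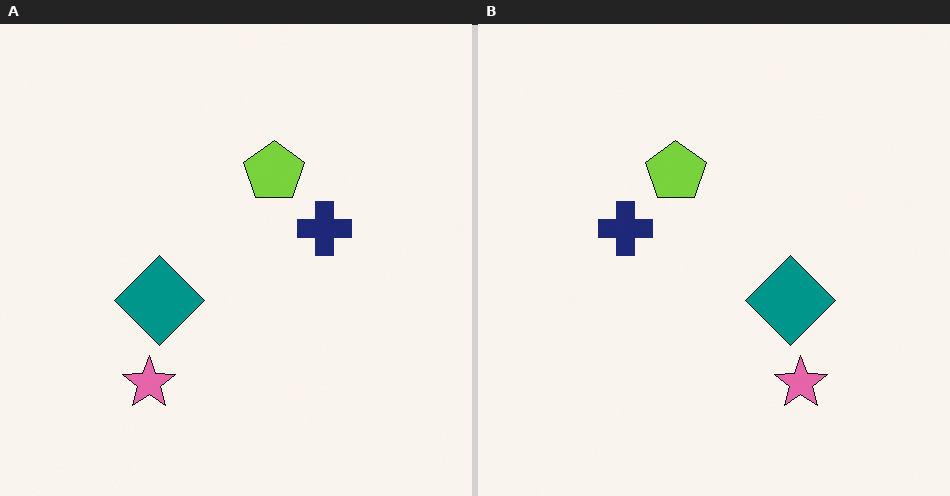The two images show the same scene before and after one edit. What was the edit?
Flipped horizontally (left ↔ right).

The navy cross is in the right of the left (A) image and the left of the right (B) — shapes on opposite sides of the vertical midline have swapped in a mirror flip.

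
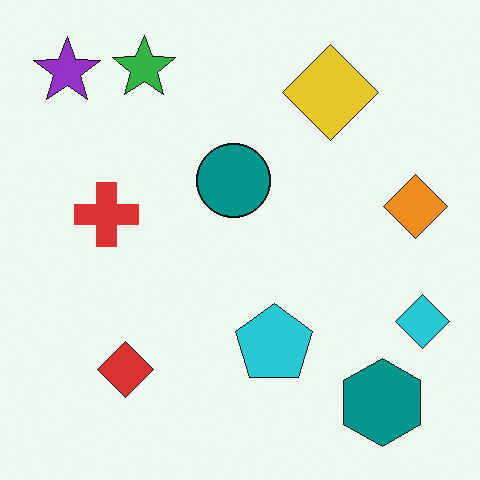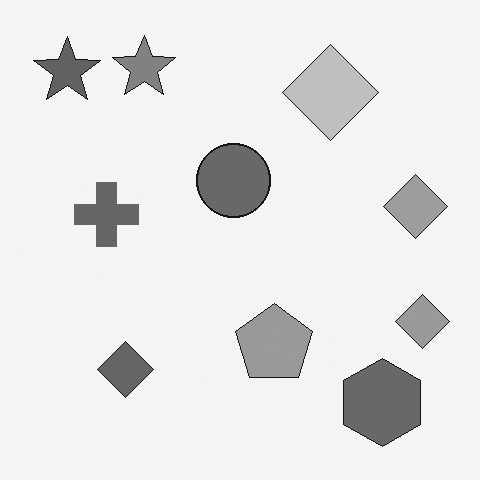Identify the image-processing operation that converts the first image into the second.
The image was converted to grayscale.

All color is removed — every shape is now a shade of grey.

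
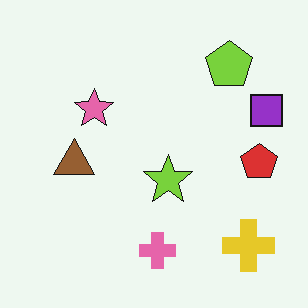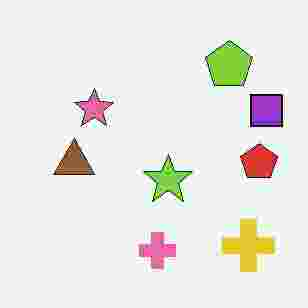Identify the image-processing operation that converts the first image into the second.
The second image is the first degraded with heavy JPEG compression.

Blocky 8×8 compression artifacts appear around shape edges and the flat background shows ringing — characteristic JPEG degradation.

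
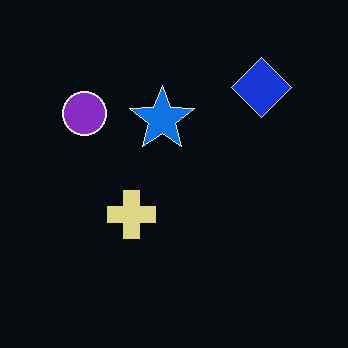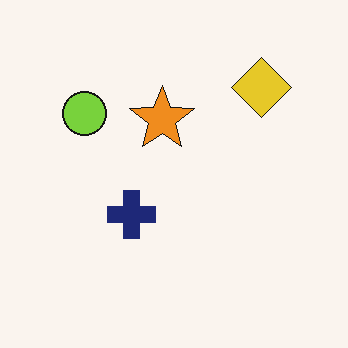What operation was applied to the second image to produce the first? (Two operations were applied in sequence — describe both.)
The transformation is: given moderate JPEG compression, then color-inverted (negative).

Blocky 8×8 compression artifacts appear around shape edges and the flat background shows ringing — characteristic JPEG degradation. The light background has become dark and every shape's color is its complement — a photographic negative.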